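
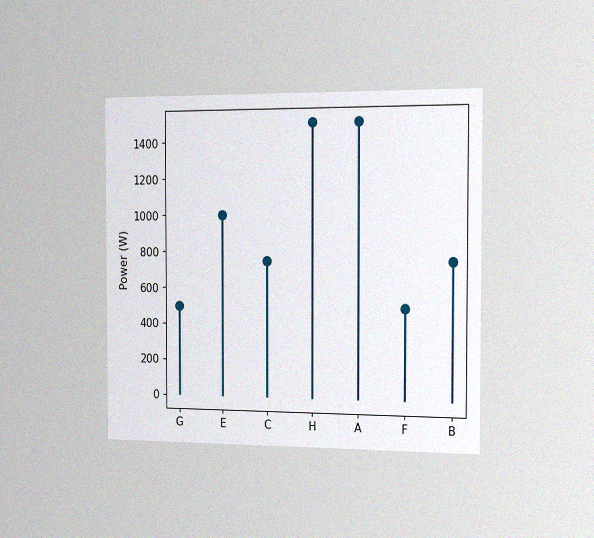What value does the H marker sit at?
The chart is viewed slightly from the right, with some photo noise. The H marker sits at 1500W.

1500W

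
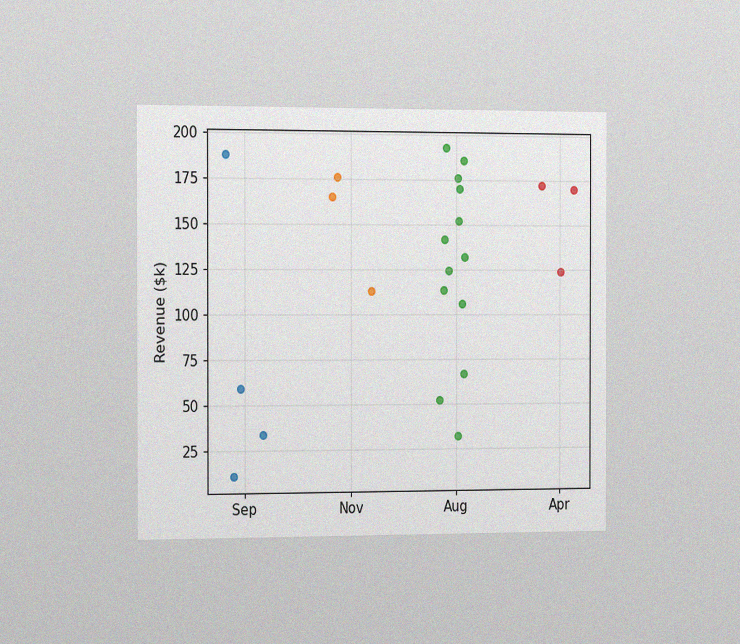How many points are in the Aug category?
13

The chart is viewed slightly from the left, with some photo noise. Counting the markers in the Aug column gives 13.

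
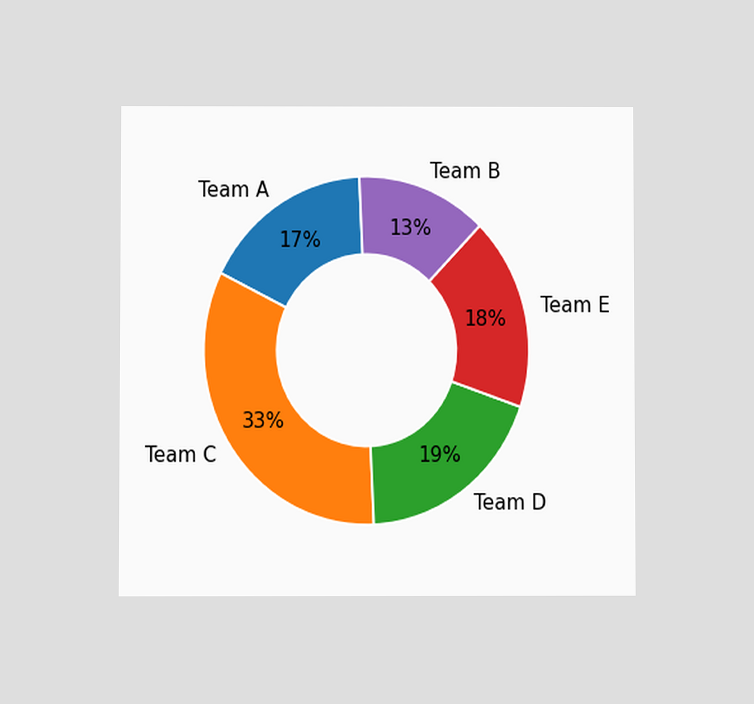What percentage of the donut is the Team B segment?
The chart is viewed at a slight angle. The Team B segment takes up 13% of the ring.

13%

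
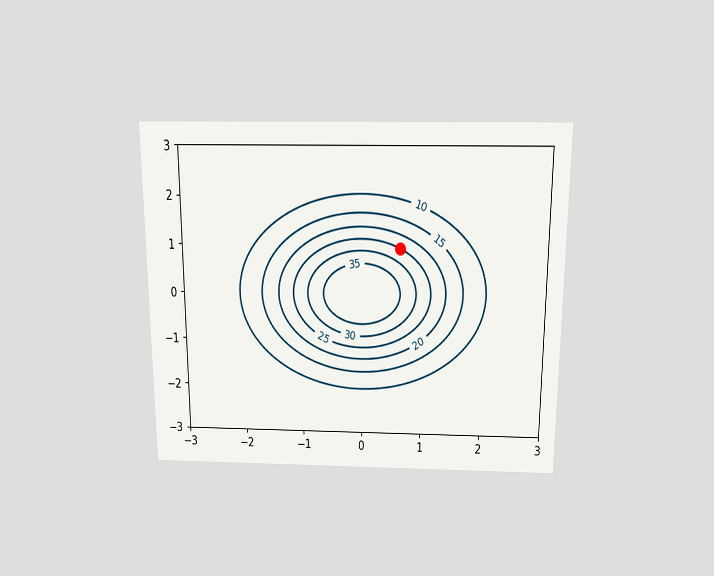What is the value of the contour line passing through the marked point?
25

The chart is viewed slightly from above. The marked point sits on the contour labelled 25.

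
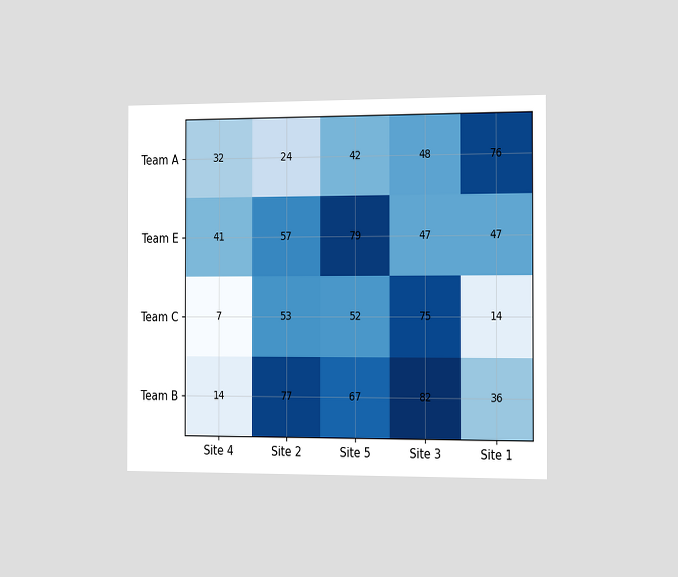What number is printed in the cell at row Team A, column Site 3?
The chart is viewed slightly from the right. The (Team A, Site 3) cell reads 48.

48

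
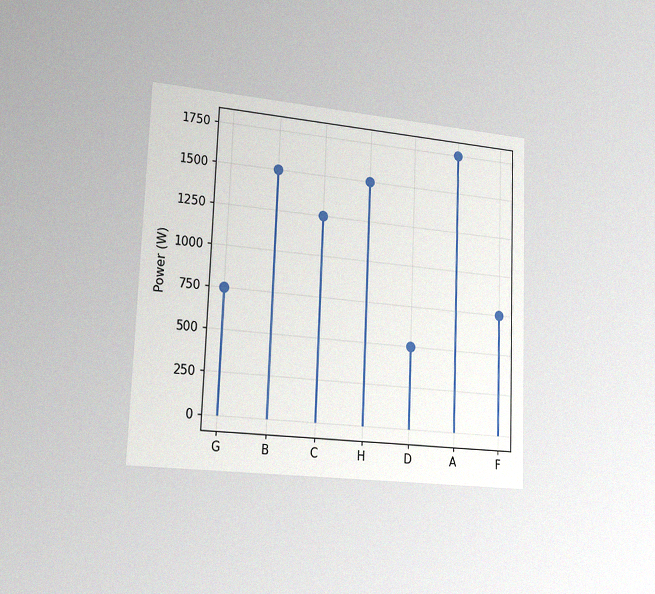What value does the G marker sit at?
750W

The chart is tilted about 2° clockwise and viewed slightly from the left, with some photo noise. The G marker sits at 750W.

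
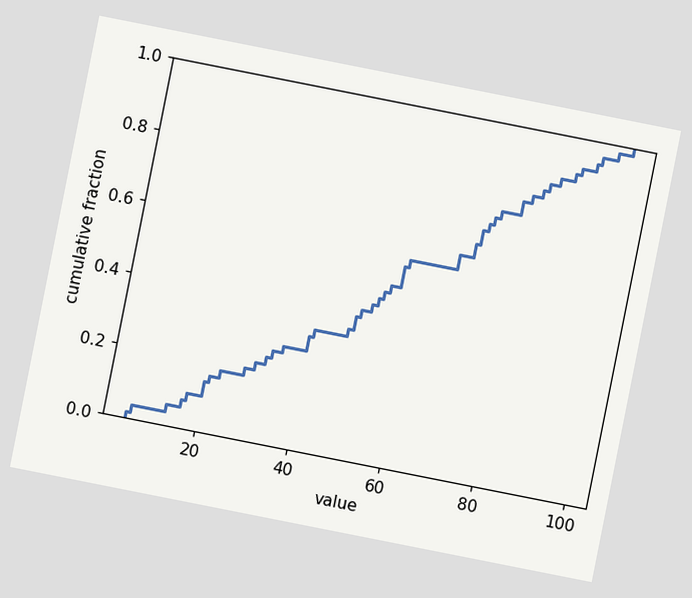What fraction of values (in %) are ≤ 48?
The chart is tilted about 11° clockwise. At x=48 the ECDF step is at 36%.

36%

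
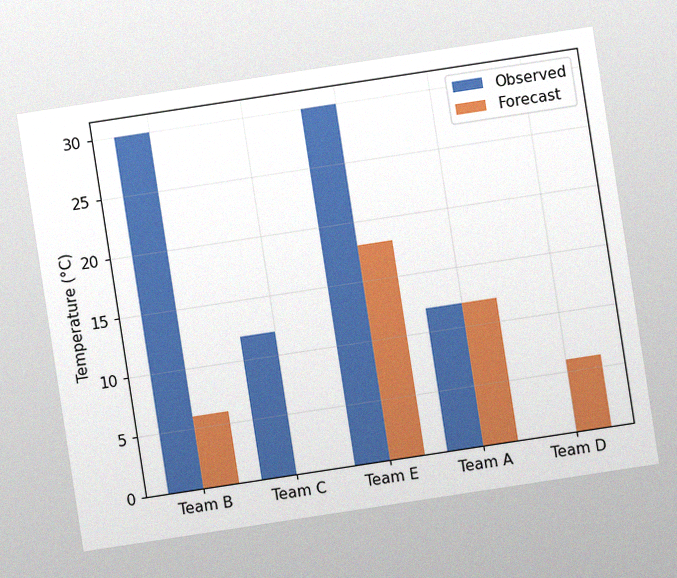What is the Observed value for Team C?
The chart is tilted about 9° counter-clockwise, with some photo noise. The Observed bar at Team C reaches 12°C on the y-axis.

12°C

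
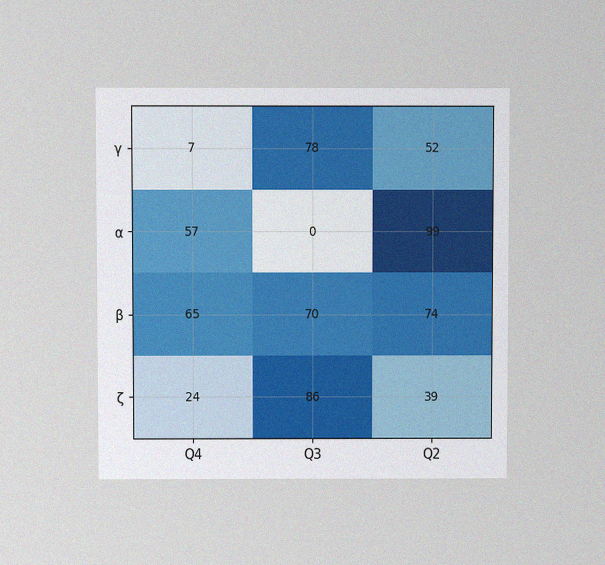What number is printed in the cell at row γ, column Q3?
78

The chart is viewed slightly from above, with some photo noise. The (γ, Q3) cell reads 78.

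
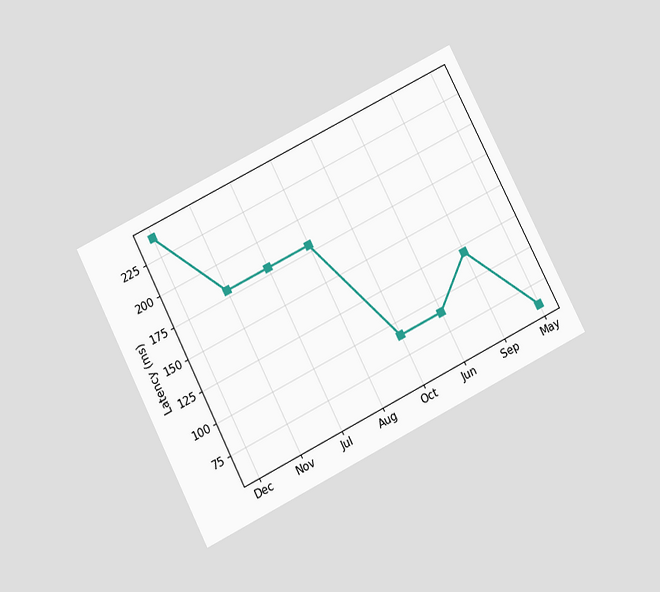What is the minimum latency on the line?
The chart is tilted about 27° counter-clockwise and viewed slightly from below. The lowest point is at May, and reading across to the y-axis gives 60ms.

60ms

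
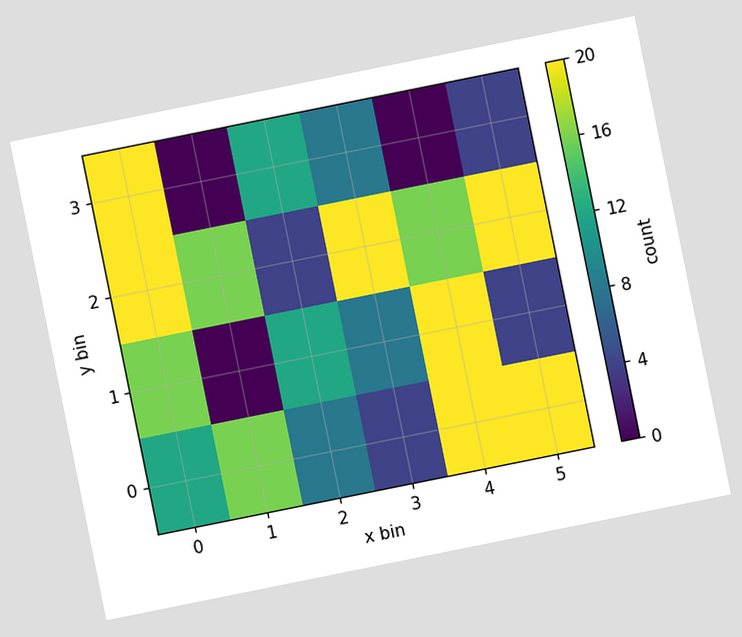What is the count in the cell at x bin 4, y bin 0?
20

The chart is tilted about 11° counter-clockwise. Matching the cell (4, 0) against the colorbar gives 20.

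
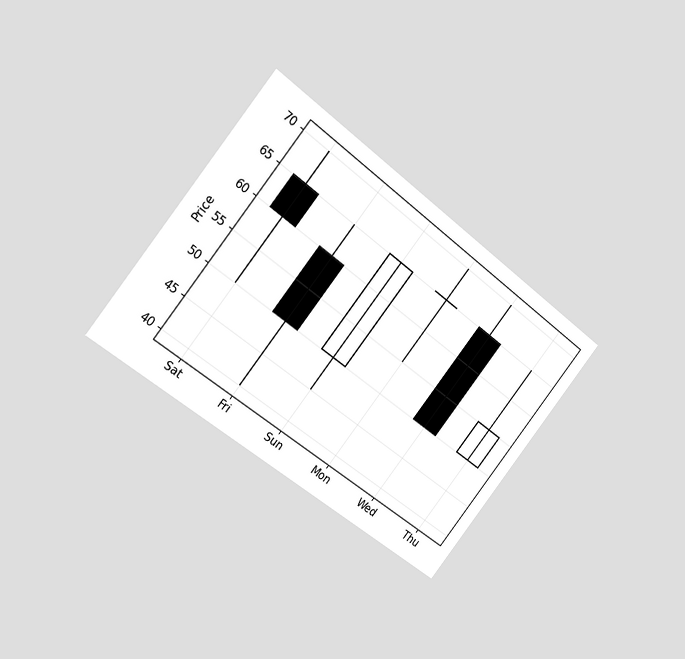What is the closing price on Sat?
The chart is tilted about 38° clockwise and viewed slightly from the left. The Sat candle closes at 60.

60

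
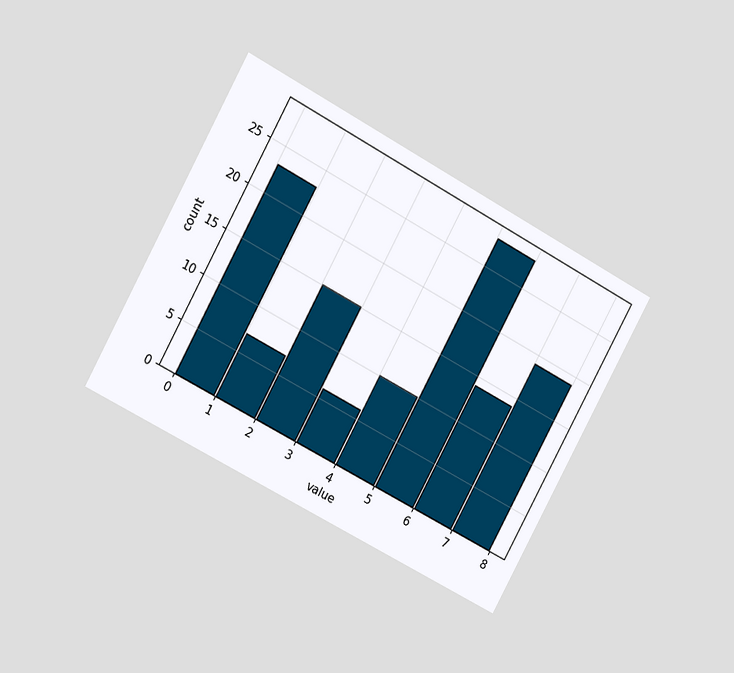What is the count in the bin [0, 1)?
The chart is tilted about 29° clockwise and viewed slightly from the left. The [0, 1) bin has height 23.

23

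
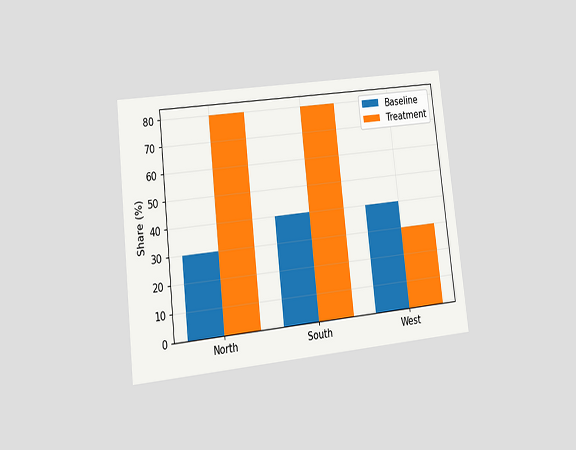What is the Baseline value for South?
40%

The chart is tilted about 6° counter-clockwise and viewed at a slight angle. The Baseline bar at South reaches 40% on the y-axis.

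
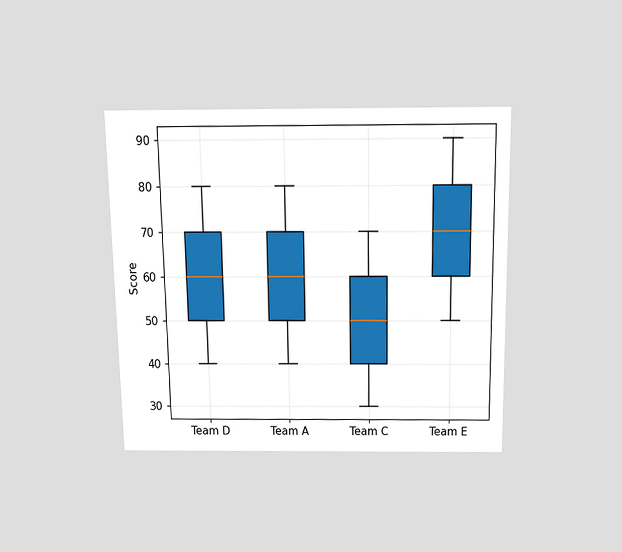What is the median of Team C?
The chart is viewed slightly from above. The median line in the Team C box sits at 50.

50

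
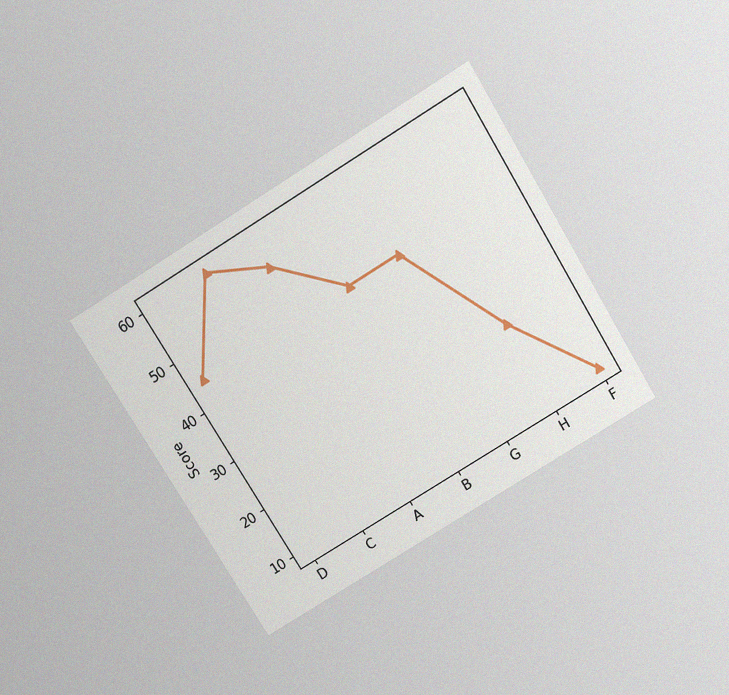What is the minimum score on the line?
The chart is tilted about 31° counter-clockwise and viewed slightly from above, with some photo noise. The lowest point is at F, and reading across to the y-axis gives 10.

10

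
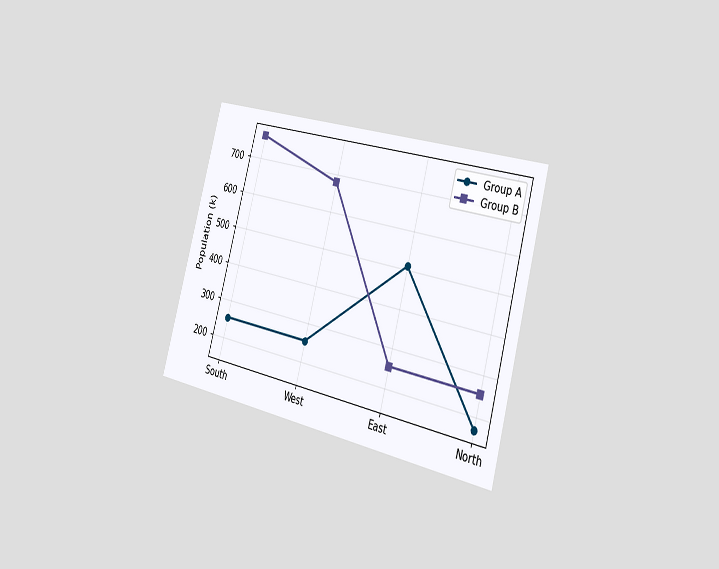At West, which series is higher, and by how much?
Group B, by 425k

The chart is tilted about 15° clockwise and viewed slightly from the right. At West, Group B sits above the other line by 425k.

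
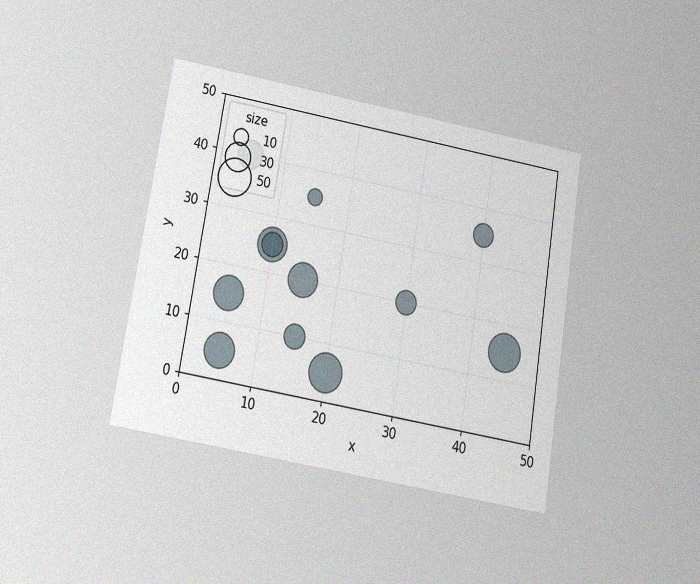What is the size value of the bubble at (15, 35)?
The chart is tilted about 9° clockwise and viewed slightly from below, with some photo noise. Matching the bubble at (15, 35) against the size legend gives 10.

10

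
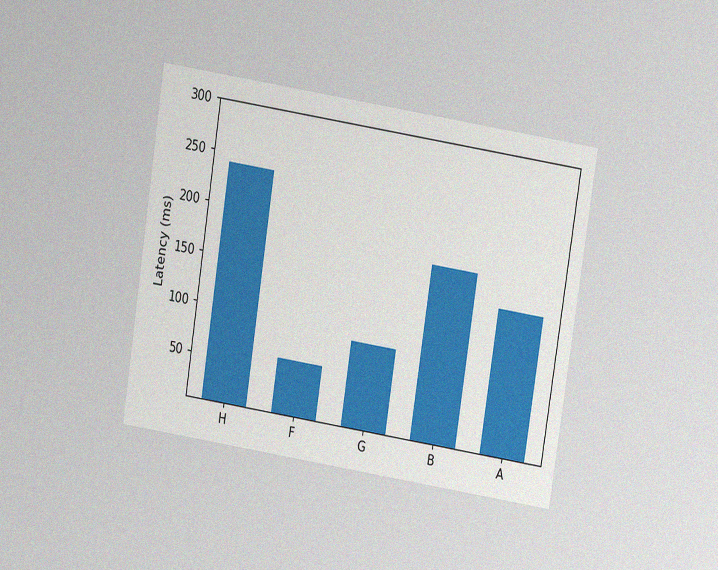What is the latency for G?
The chart is tilted about 9° clockwise and viewed at a slight angle, with some photo noise. Reading along the chart's y-axis, the G bar reaches 90ms.

90ms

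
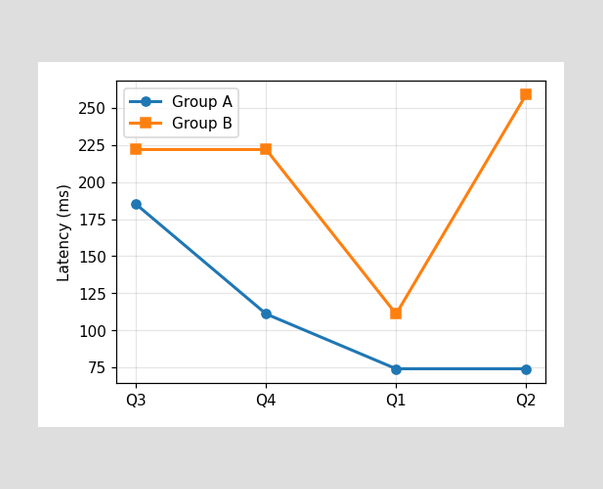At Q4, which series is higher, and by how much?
At Q4, Group B sits above the other line by 111ms.

Group B, by 111ms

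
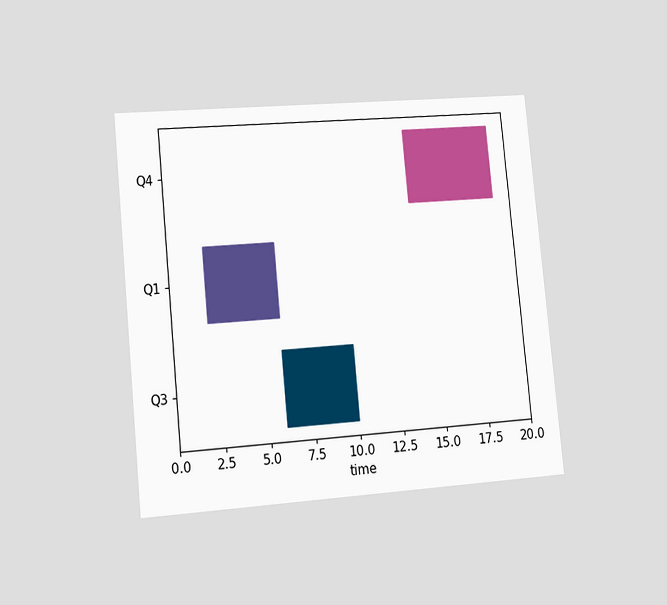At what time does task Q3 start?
6

The chart is tilted about 5° counter-clockwise and viewed slightly from the left. The Q3 bar begins at t=6.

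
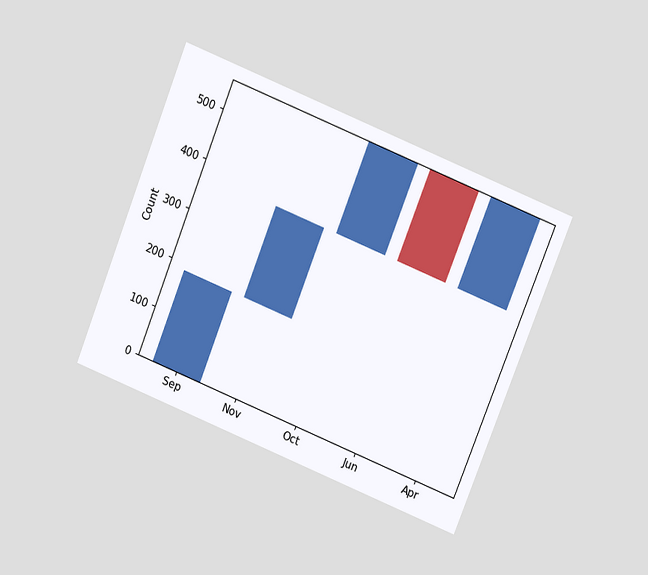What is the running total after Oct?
The chart is tilted about 22° clockwise and viewed at a slight angle. After Oct the running total reaches 558.

558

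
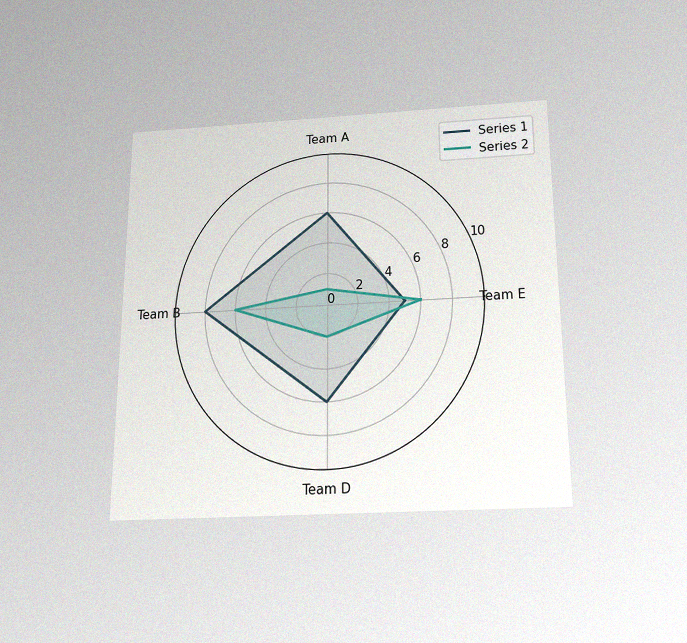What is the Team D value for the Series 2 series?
2

The chart is viewed slightly from below, with some photo noise. On the Team D axis, Series 2 reaches 2.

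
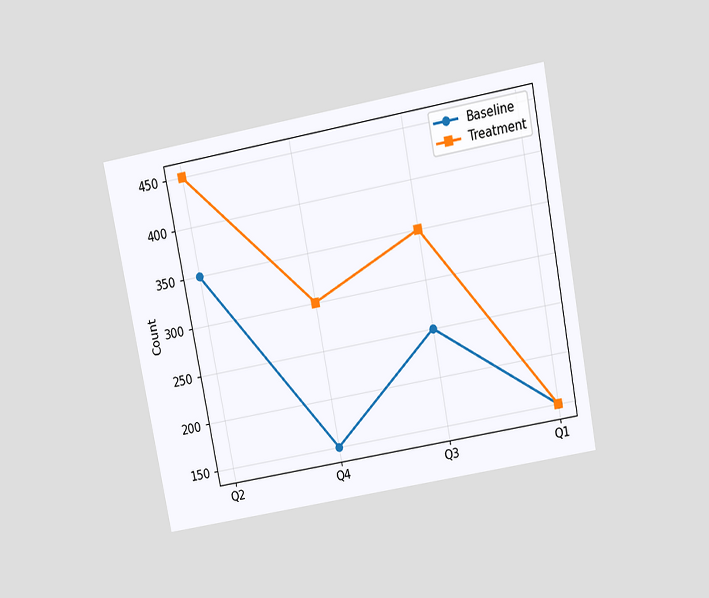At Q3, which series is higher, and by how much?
Treatment, by 100

The chart is tilted about 11° counter-clockwise and viewed slightly from above. At Q3, Treatment sits above the other line by 100.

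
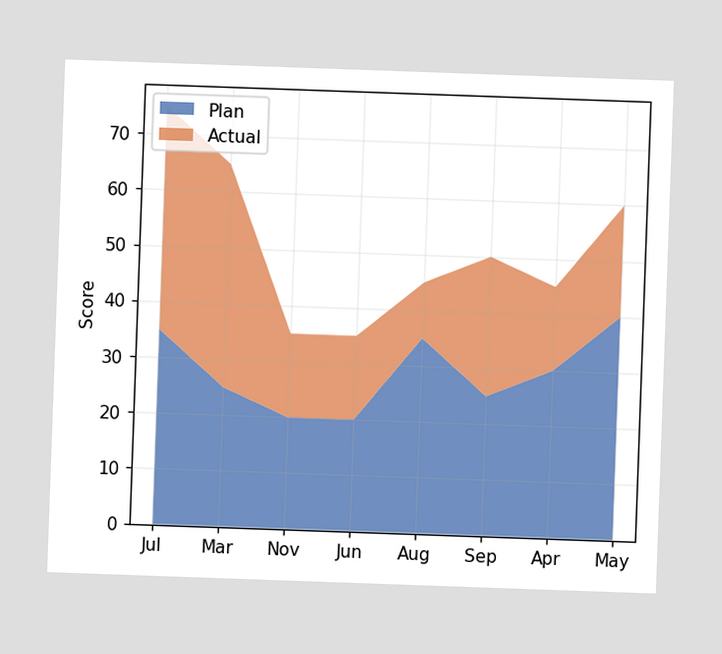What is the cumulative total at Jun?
The chart is tilted about 2° clockwise. The stacked total at Jun reaches 35.

35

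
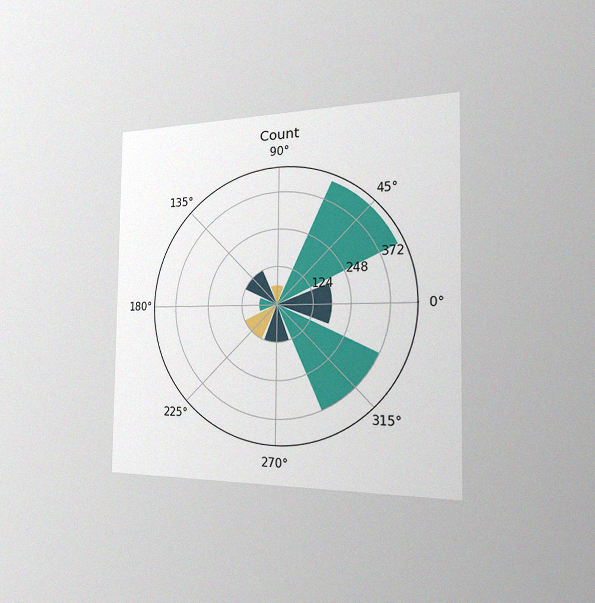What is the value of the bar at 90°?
62

The chart is viewed slightly from the right, with some photo noise. The bar at 90° reaches 62 on the radial axis.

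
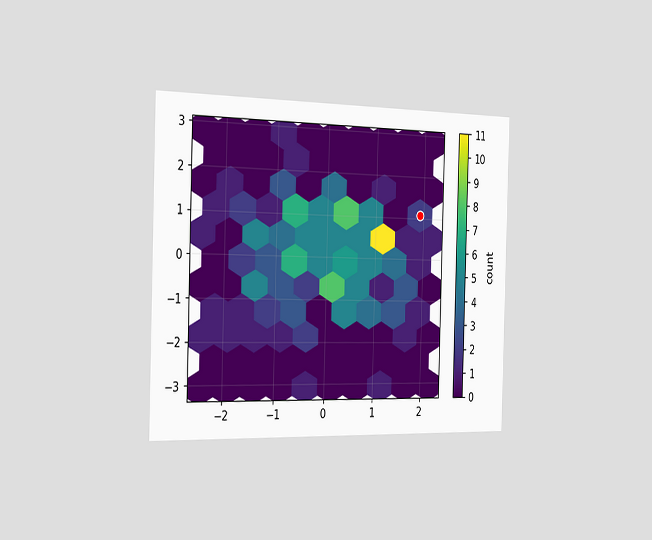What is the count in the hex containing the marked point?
The chart is viewed slightly from the left. The marked hex reads 2 on the colorbar.

2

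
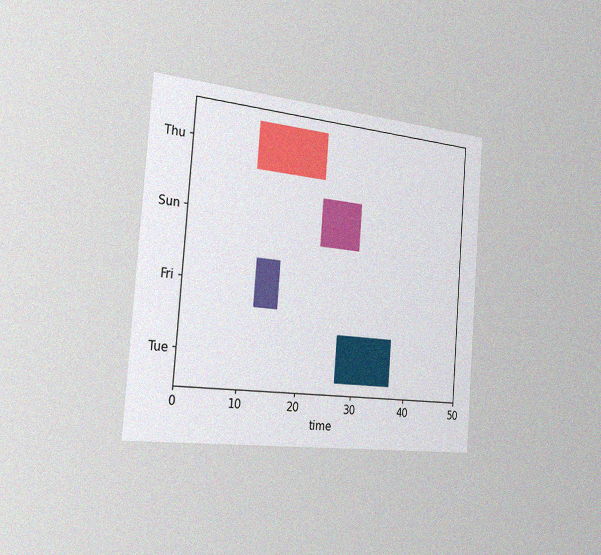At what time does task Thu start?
11

The chart is tilted about 4° clockwise and viewed slightly from the left, with some photo noise. The Thu bar begins at t=11.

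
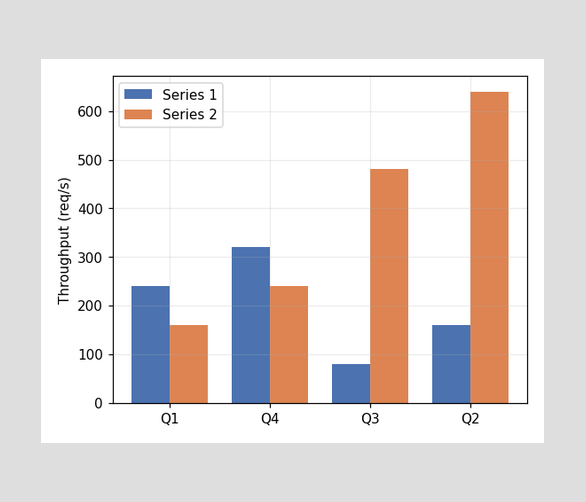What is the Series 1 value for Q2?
160req/s

The Series 1 bar at Q2 reaches 160req/s on the y-axis.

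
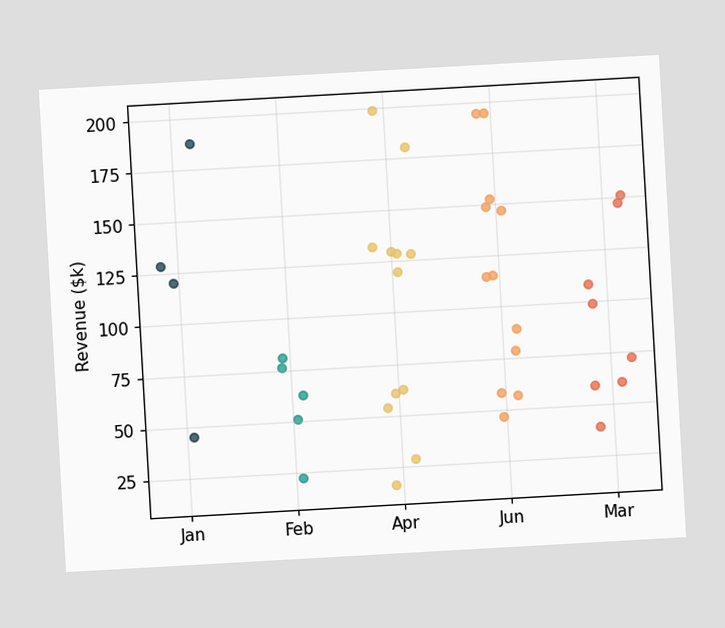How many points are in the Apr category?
12

The chart is tilted about 3° counter-clockwise. Counting the markers in the Apr column gives 12.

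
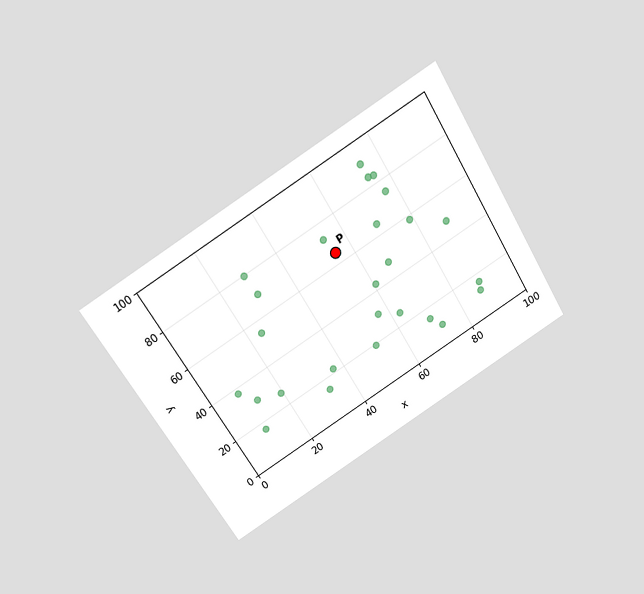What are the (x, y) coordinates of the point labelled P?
(55, 65)

The chart is tilted about 32° counter-clockwise and viewed slightly from above. Following the gridlines from P to each axis, P sits at (55, 65).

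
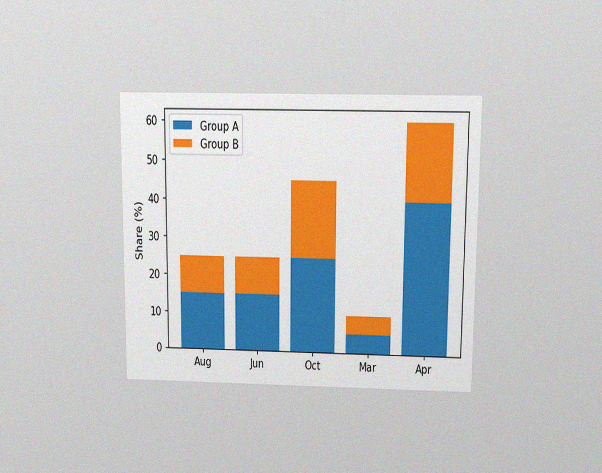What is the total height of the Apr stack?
60%

The chart is viewed slightly from above, with some photo noise. The Apr stack's top reaches 60% on the y-axis.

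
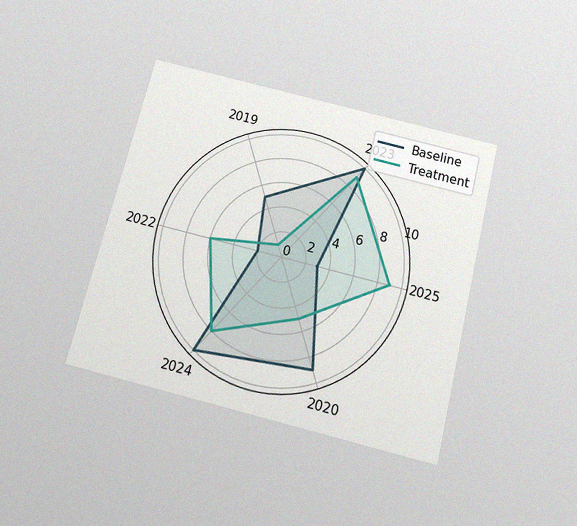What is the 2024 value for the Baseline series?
The chart is tilted about 14° clockwise and viewed slightly from below, with some photo noise. On the 2024 axis, Baseline reaches 10.

10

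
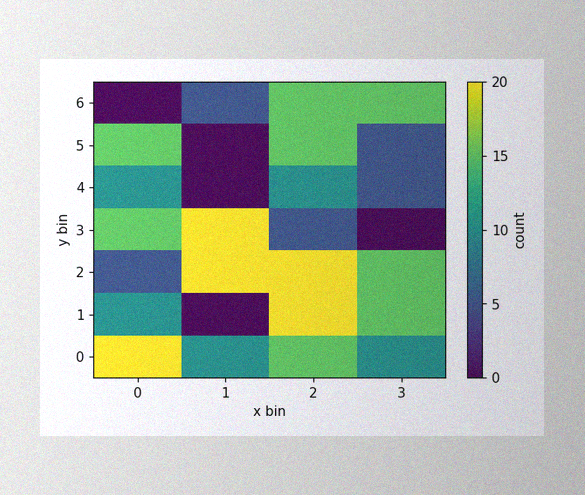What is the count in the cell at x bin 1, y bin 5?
The image has some photo noise and uneven lighting. Matching the cell (1, 5) against the colorbar gives 0.

0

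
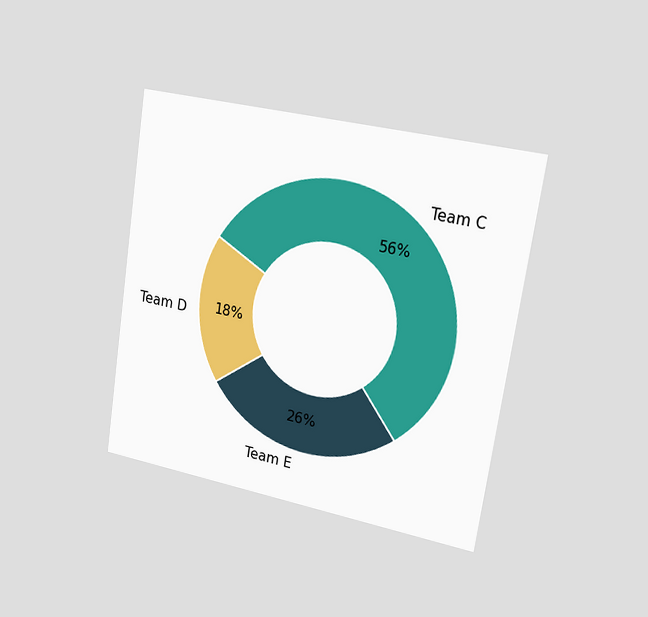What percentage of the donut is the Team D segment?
18%

The chart is tilted about 9° clockwise and viewed slightly from the right. The Team D segment takes up 18% of the ring.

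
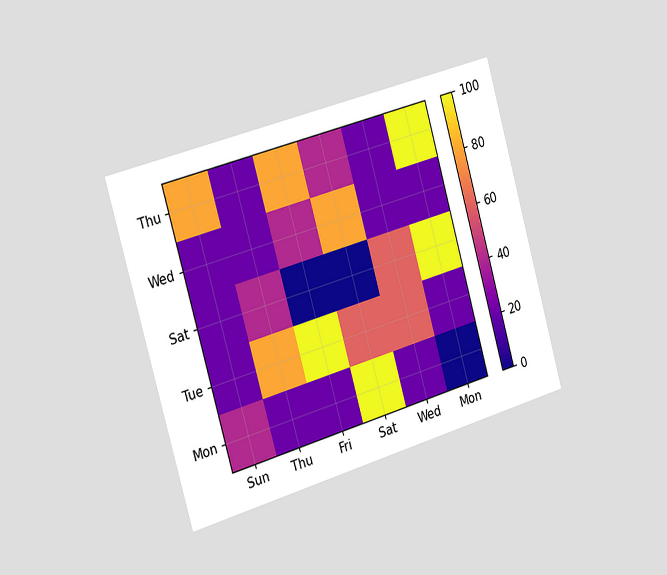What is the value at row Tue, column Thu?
The chart is tilted about 16° counter-clockwise and viewed slightly from the left. Matching cell (Tue, Thu) against the colorbar gives 80.

80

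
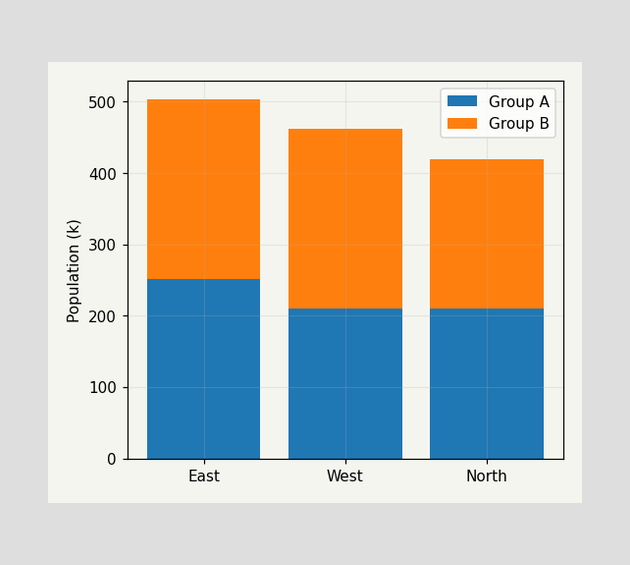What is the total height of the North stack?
The North stack's top reaches 420k on the y-axis.

420k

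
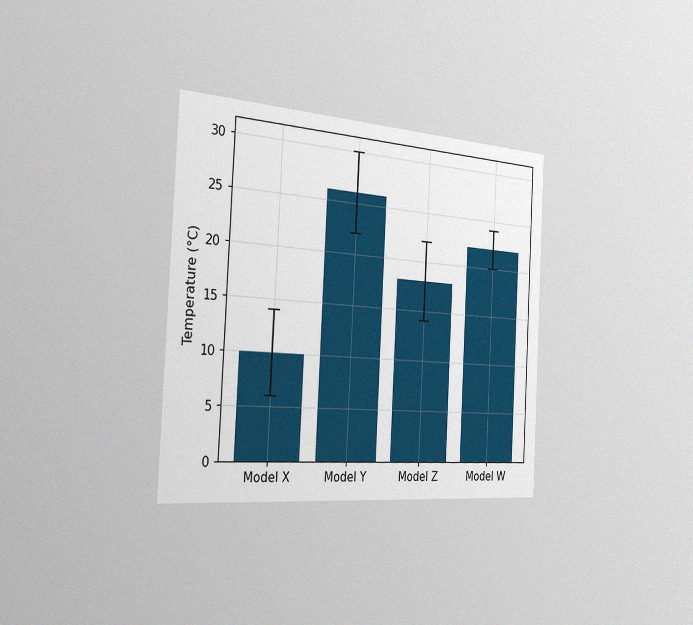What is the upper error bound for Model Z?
22°C

The chart is tilted about 3° clockwise and viewed slightly from the left, with some photo noise. The Model Z bar's upper whisker reaches 22°C.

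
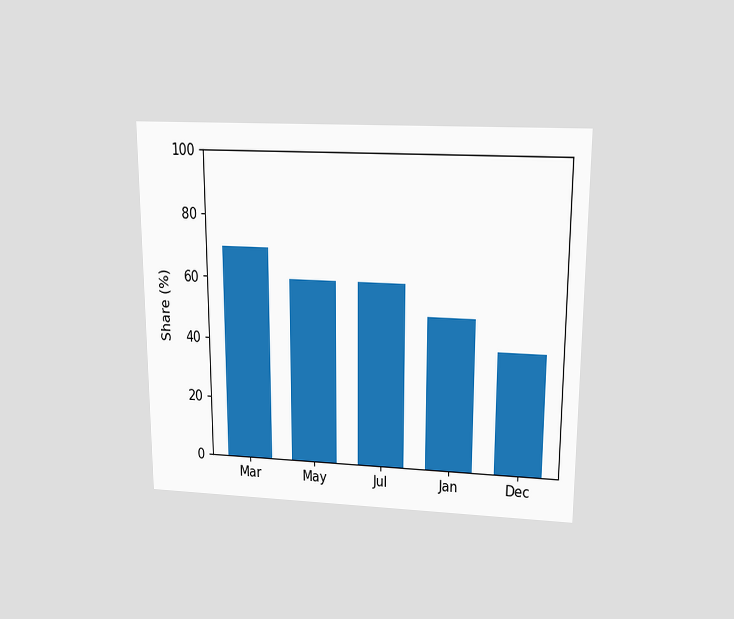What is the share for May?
The chart is viewed slightly from above. Reading along the chart's y-axis, the May bar reaches 60%.

60%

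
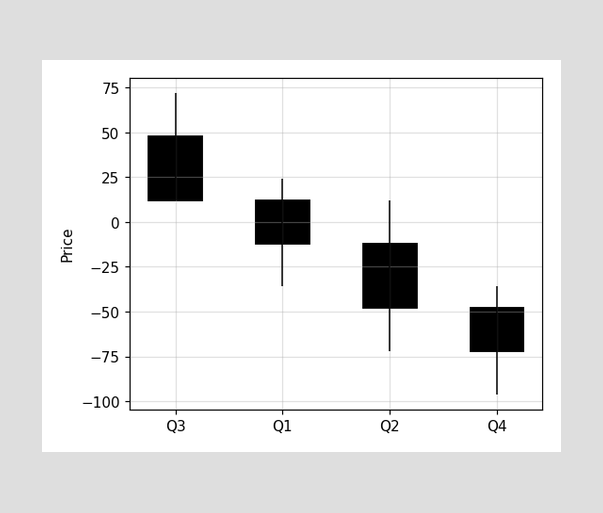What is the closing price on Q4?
The Q4 candle closes at -72.

-72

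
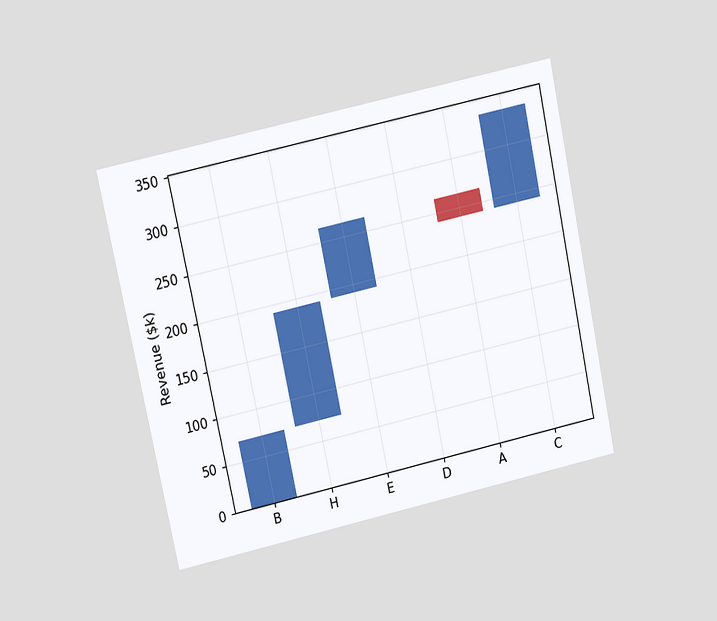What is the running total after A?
The chart is tilted about 12° counter-clockwise and viewed at a slight angle. After A the running total reaches $240k.

$240k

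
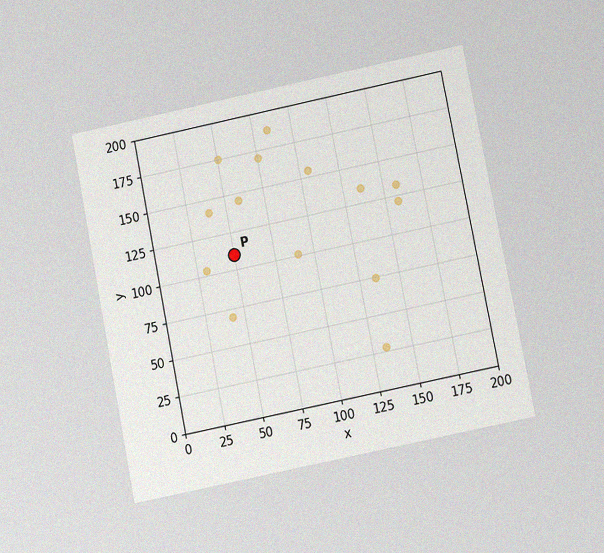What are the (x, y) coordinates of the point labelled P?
(50, 110)

The chart is tilted about 11° counter-clockwise and viewed at a slight angle, with some photo noise. Following the gridlines from P to each axis, P sits at (50, 110).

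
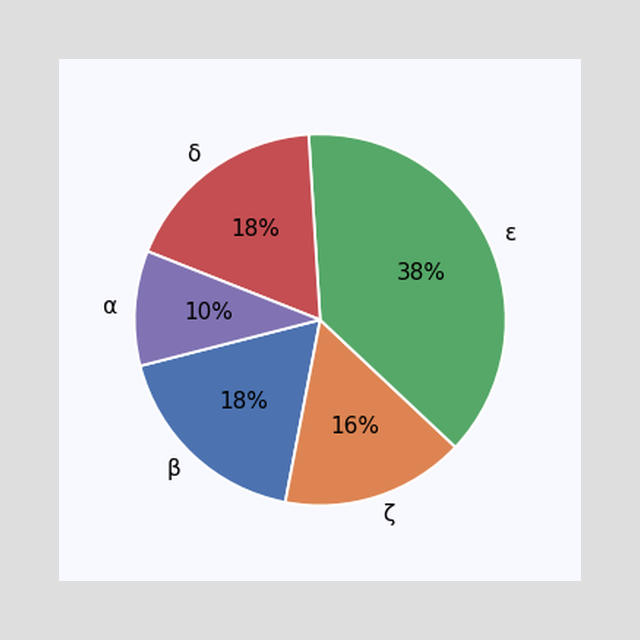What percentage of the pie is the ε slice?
The ε slice takes up 38% of the pie.

38%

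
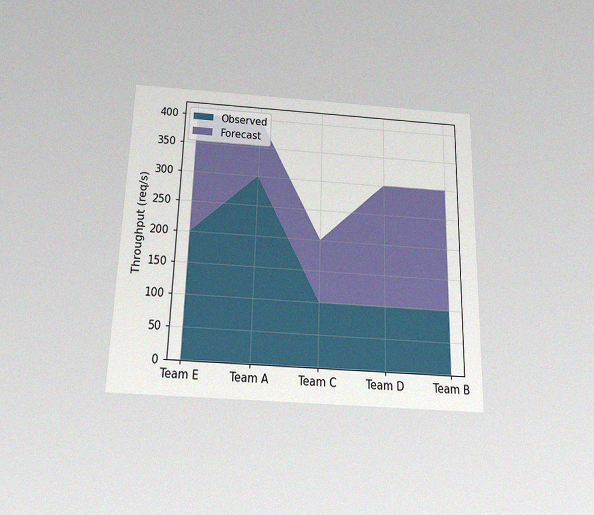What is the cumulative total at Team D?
300req/s

The chart is viewed slightly from below, with some photo noise. The stacked total at Team D reaches 300req/s.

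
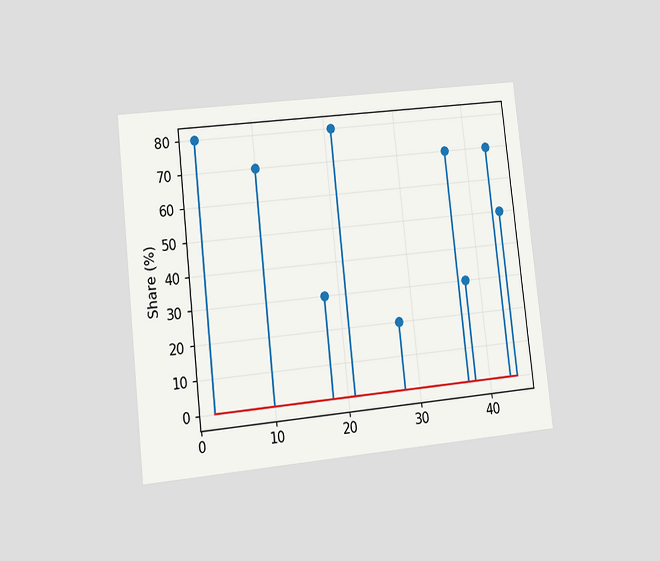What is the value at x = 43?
The chart is tilted about 6° counter-clockwise and viewed at a slight angle. The stem at x=43 reaches 70%.

70%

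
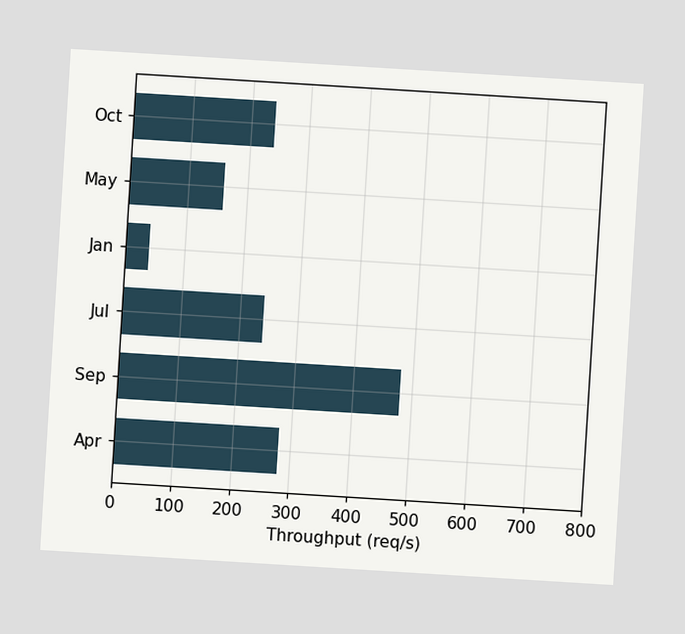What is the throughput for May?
160req/s

The chart is tilted about 4° clockwise. Reading along the chart's x-axis, the May bar reaches 160req/s.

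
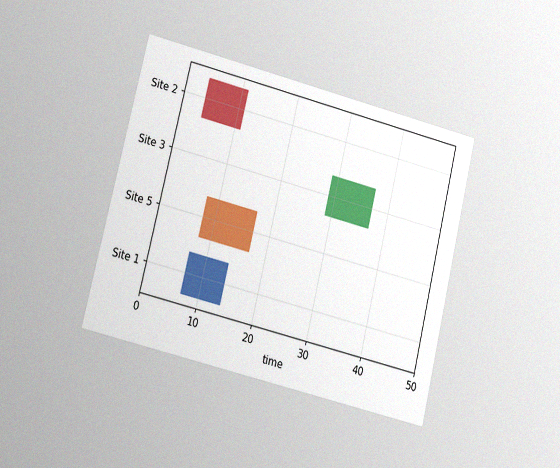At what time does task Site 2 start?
The chart is tilted about 14° clockwise and viewed at a slight angle, with some photo noise. The Site 2 bar begins at t=4.

4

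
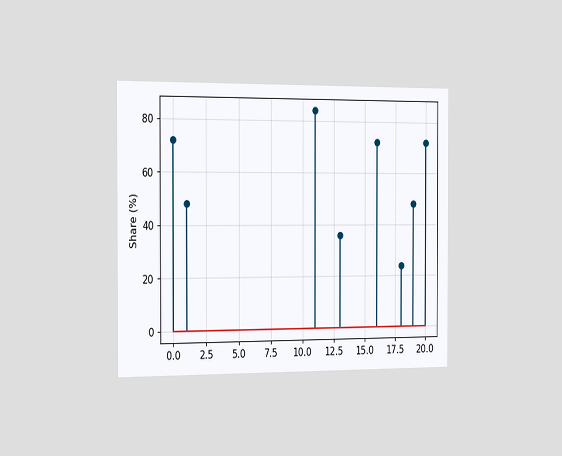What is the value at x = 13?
The chart is viewed slightly from the left. The stem at x=13 reaches 36%.

36%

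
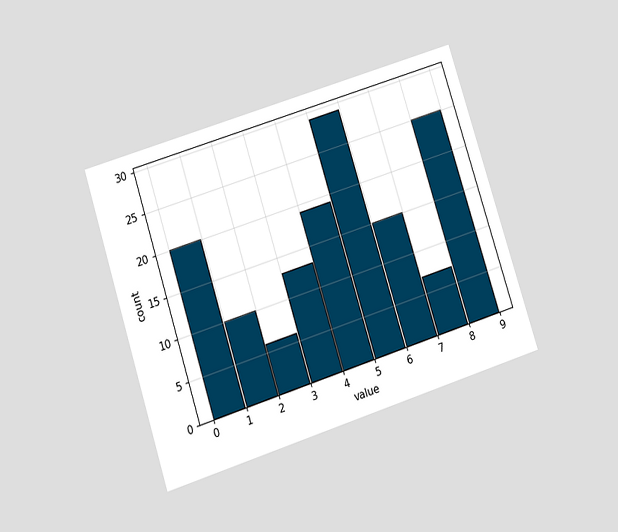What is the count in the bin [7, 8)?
The chart is tilted about 18° counter-clockwise and viewed at a slight angle. The [7, 8) bin has height 7.

7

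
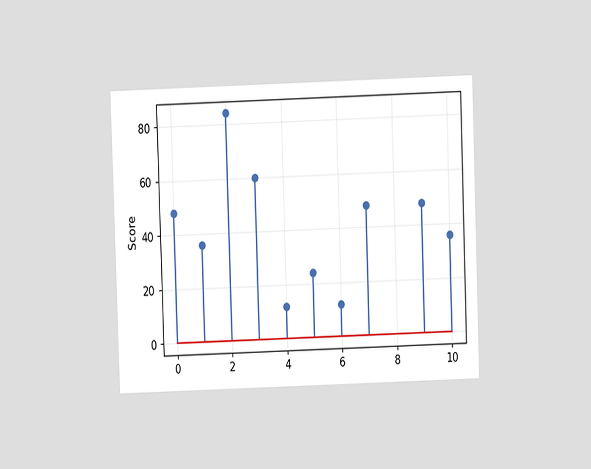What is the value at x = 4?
12

The chart is viewed at a slight angle. The stem at x=4 reaches 12.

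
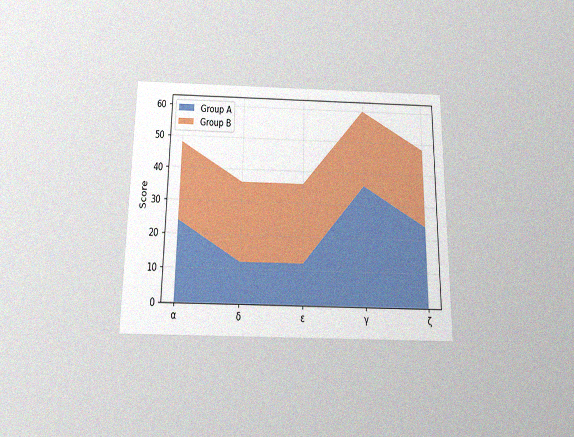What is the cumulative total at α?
The chart is viewed slightly from below, with some photo noise. The stacked total at α reaches 48.

48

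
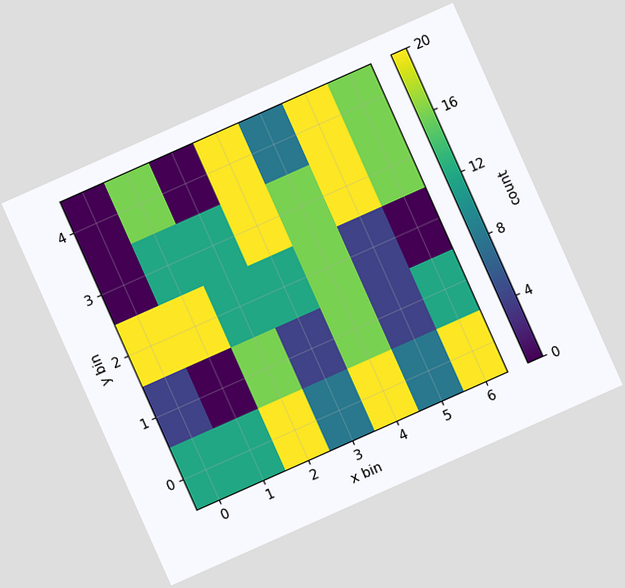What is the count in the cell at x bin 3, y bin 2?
12

The chart is tilted about 24° counter-clockwise. Matching the cell (3, 2) against the colorbar gives 12.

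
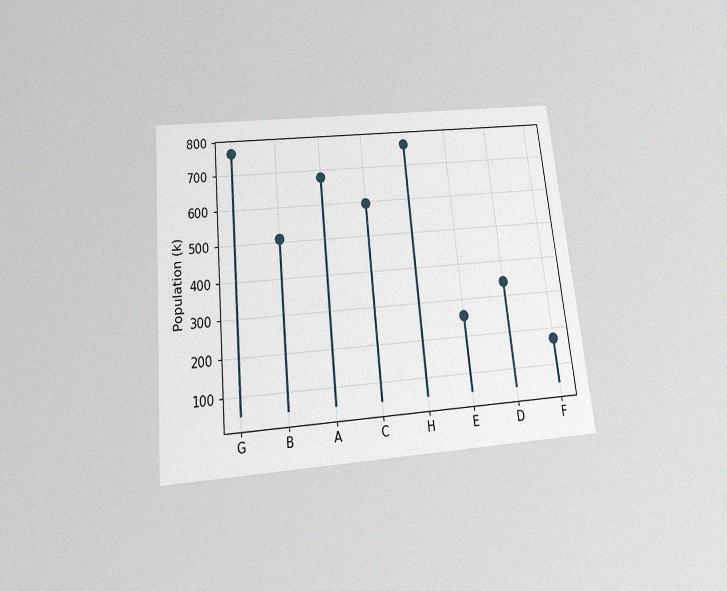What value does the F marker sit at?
The chart is tilted about 6° counter-clockwise and viewed slightly from below, with some photo noise. The F marker sits at 170k.

170k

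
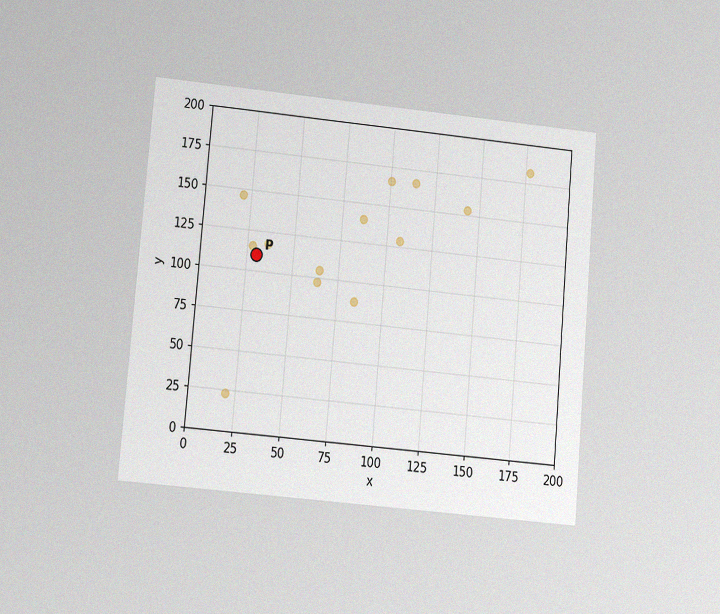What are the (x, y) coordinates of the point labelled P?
(30, 110)

The chart is tilted about 5° clockwise and viewed at a slight angle, with some photo noise. Following the gridlines from P to each axis, P sits at (30, 110).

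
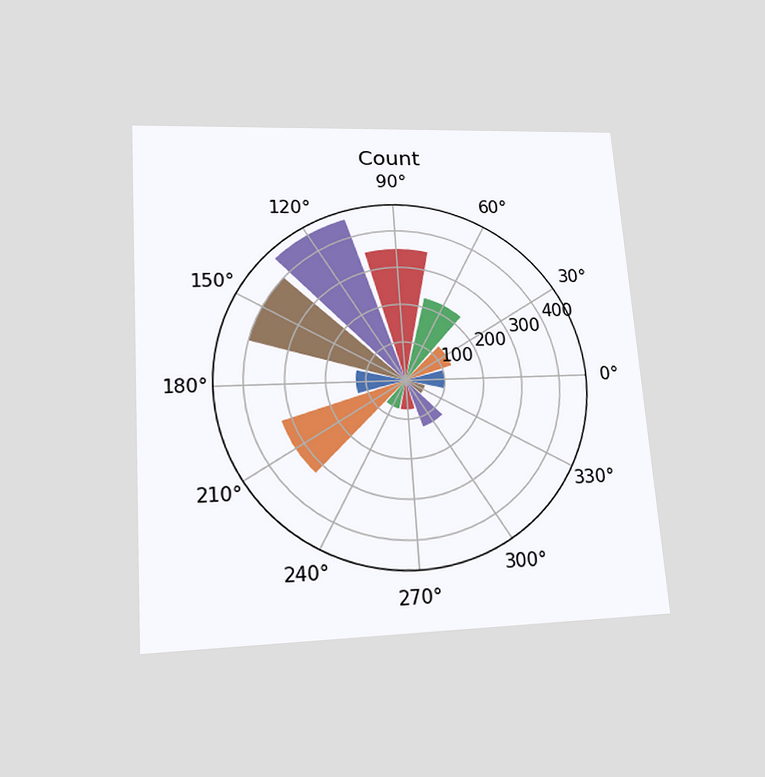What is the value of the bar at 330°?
50

The chart is tilted about 4° counter-clockwise and viewed slightly from below. The bar at 330° reaches 50 on the radial axis.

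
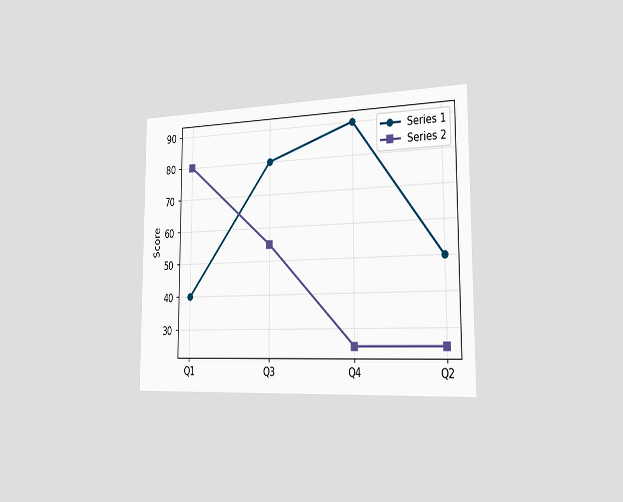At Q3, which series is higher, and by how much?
Series 1, by 25

The chart is viewed slightly from the right. At Q3, Series 1 sits above the other line by 25.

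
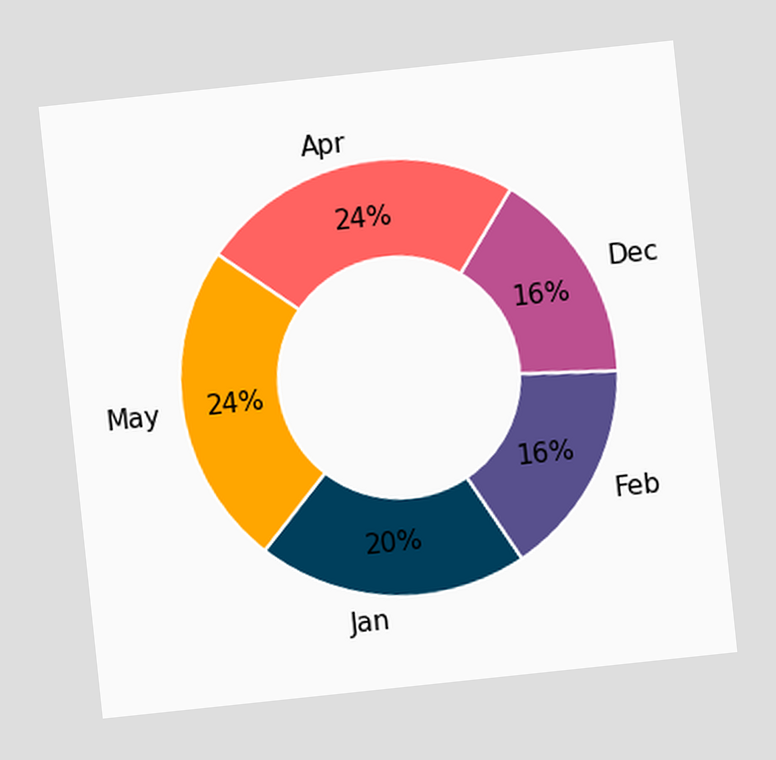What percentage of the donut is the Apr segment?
The chart is tilted about 6° counter-clockwise. The Apr segment takes up 24% of the ring.

24%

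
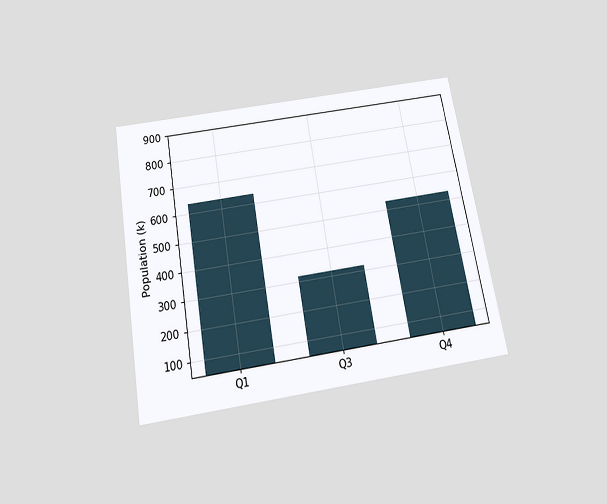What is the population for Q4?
The chart is tilted about 10° counter-clockwise and viewed slightly from below. Reading along the chart's y-axis, the Q4 bar reaches 530k.

530k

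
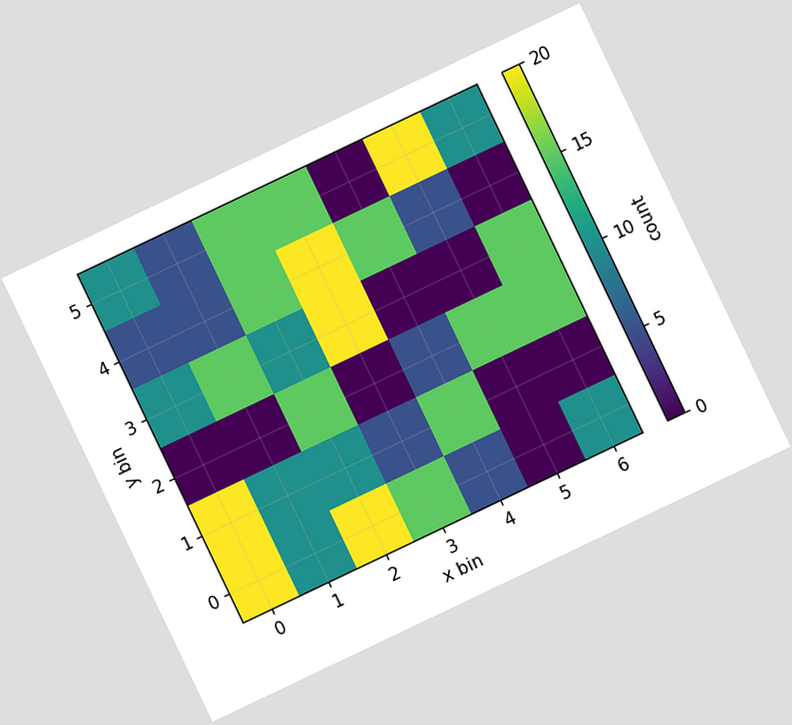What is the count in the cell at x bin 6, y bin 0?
The chart is tilted about 25° counter-clockwise. Matching the cell (6, 0) against the colorbar gives 10.

10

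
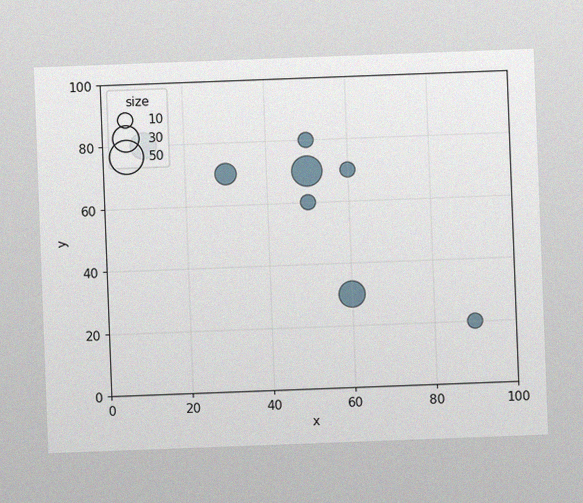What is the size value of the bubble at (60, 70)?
10

The chart is tilted about 2° counter-clockwise, with some photo noise. Matching the bubble at (60, 70) against the size legend gives 10.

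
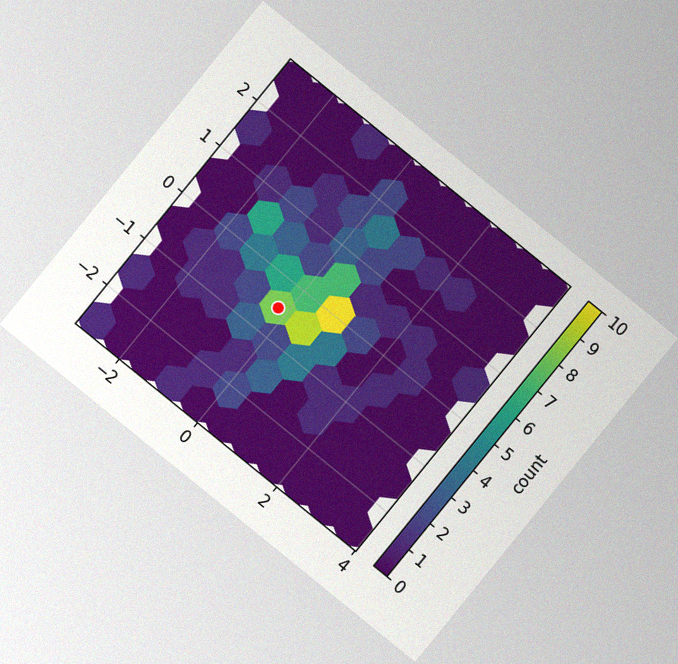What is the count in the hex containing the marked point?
The chart is tilted about 39° clockwise, with some photo noise. The marked hex reads 8 on the colorbar.

8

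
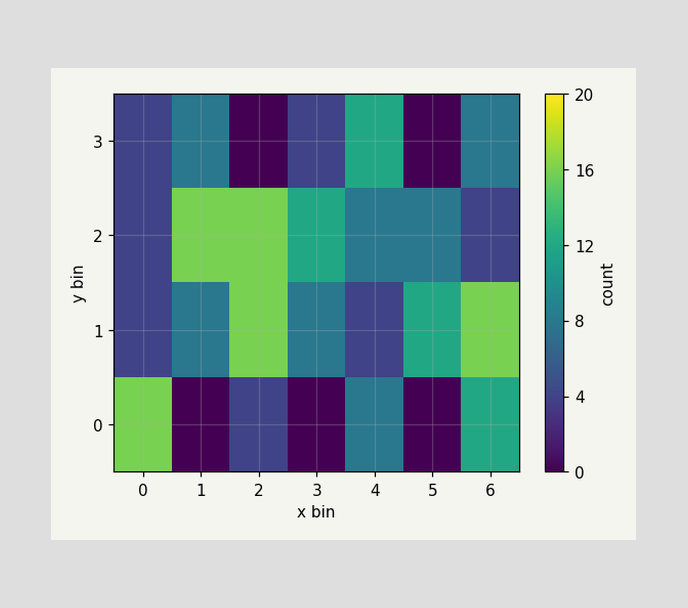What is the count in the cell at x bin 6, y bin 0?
12

Matching the cell (6, 0) against the colorbar gives 12.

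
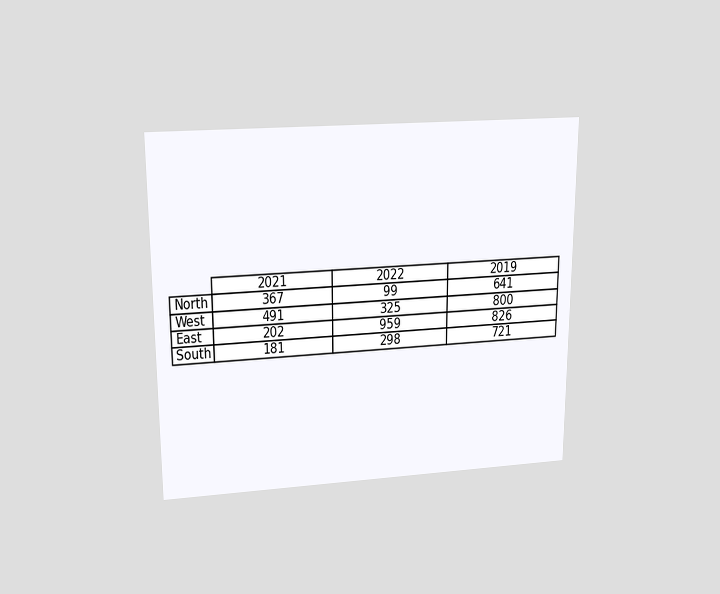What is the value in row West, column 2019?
The chart is viewed slightly from above. The (West, 2019) cell reads 800.

800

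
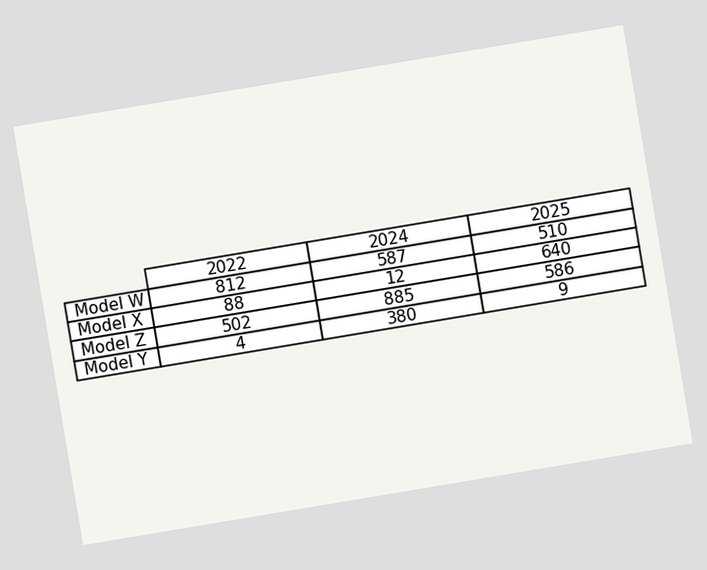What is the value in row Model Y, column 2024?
380

The chart is tilted about 9° counter-clockwise. The (Model Y, 2024) cell reads 380.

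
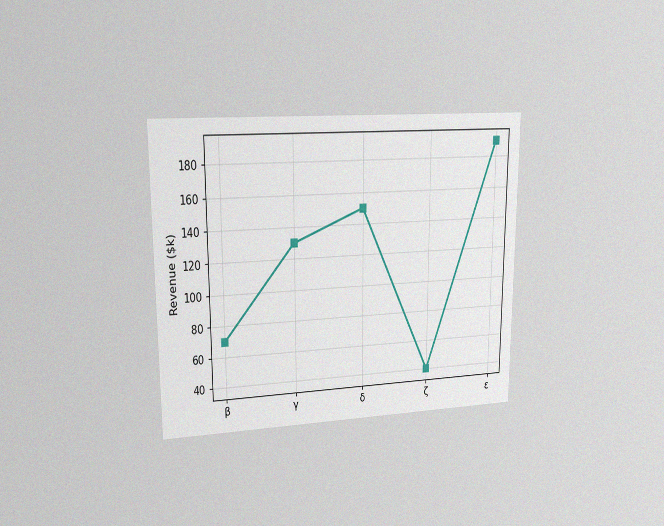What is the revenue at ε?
The chart is viewed at a slight angle, with some photo noise. At ε, the line is at $190k.

$190k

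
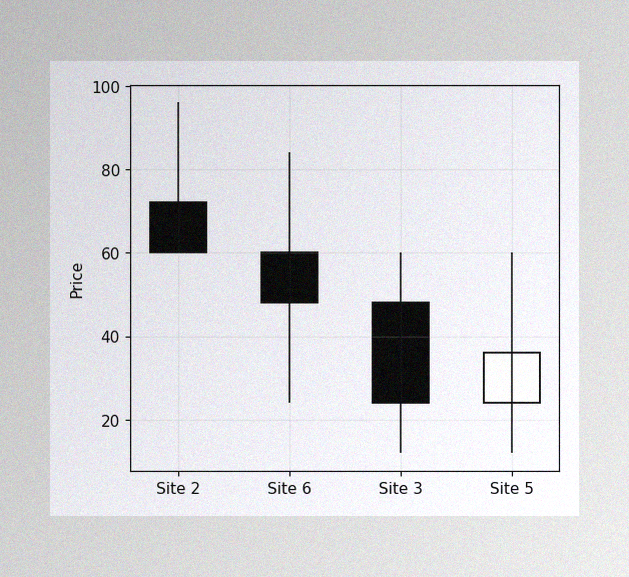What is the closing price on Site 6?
The image has some photo noise and uneven lighting. The Site 6 candle closes at 48.

48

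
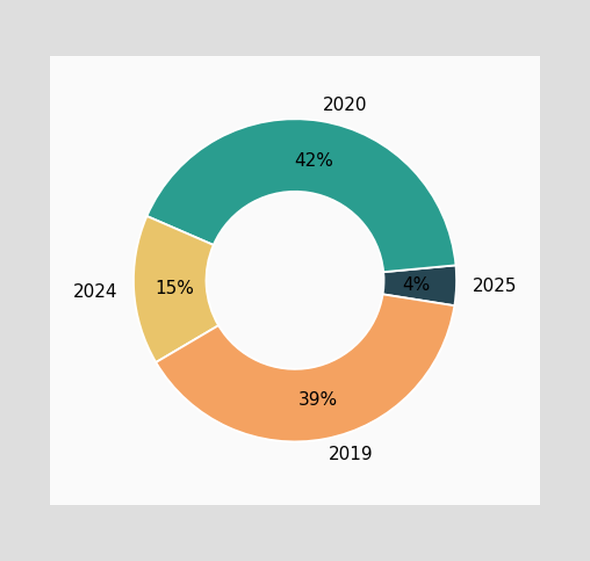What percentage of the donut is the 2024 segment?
The 2024 segment takes up 15% of the ring.

15%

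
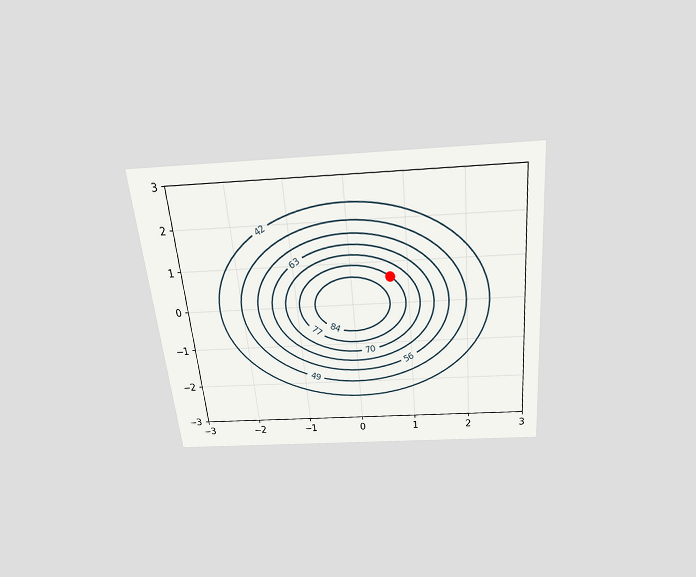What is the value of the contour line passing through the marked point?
The chart is tilted about 5° counter-clockwise and viewed slightly from above. The marked point sits on the contour labelled 77.

77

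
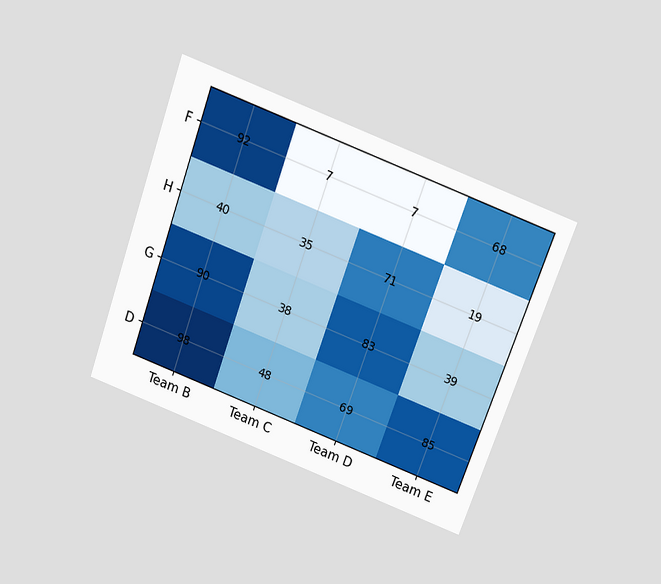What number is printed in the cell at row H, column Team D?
The chart is tilted about 20° clockwise and viewed slightly from above. The (H, Team D) cell reads 71.

71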